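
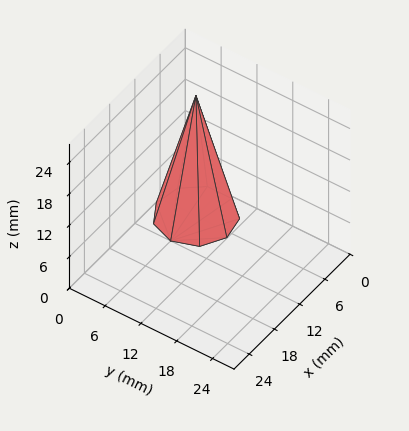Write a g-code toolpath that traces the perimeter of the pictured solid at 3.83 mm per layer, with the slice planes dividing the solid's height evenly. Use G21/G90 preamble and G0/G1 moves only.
Reading the render: the shape is a regular 9-sided pyramid, base circumscribed radius ≈ 6 mm, apex at z ≈ 23 mm (dimensions read to the nearest mm from the axis ticks). For the g-code, the solid's height is divided into equal slices at the stated Δz and each level perimeter traced with G1 moves after a G0 lift.

; perimeter-only toolpath
G21 ; units = mm
G90 ; absolute positioning
G28 ; home
; layer 1
G0 Z3.83
G0 X11.00 Y6.00
G1 X9.83 Y9.22
G1 X6.87 Y10.92
G1 X3.50 Y10.33
G1 X1.30 Y7.71
G1 X1.30 Y4.29
G1 X3.50 Y1.67
G1 X6.87 Y1.08
G1 X9.83 Y2.78
G1 X11.00 Y6.00
; layer 2
G0 Z7.67
G0 X10.00 Y6.00
G1 X9.07 Y8.57
G1 X6.69 Y9.94
G1 X4.00 Y9.47
G1 X2.24 Y7.37
G1 X2.24 Y4.63
G1 X4.00 Y2.53
G1 X6.69 Y2.06
G1 X9.07 Y3.43
G1 X10.00 Y6.00
; layer 3
G0 Z11.50
G0 X9.00 Y6.00
G1 X8.30 Y7.93
G1 X6.52 Y8.96
G1 X4.50 Y8.60
G1 X3.18 Y7.03
G1 X3.18 Y4.97
G1 X4.50 Y3.40
G1 X6.52 Y3.04
G1 X8.30 Y4.07
G1 X9.00 Y6.00
; layer 4
G0 Z15.33
G0 X8.00 Y6.00
G1 X7.53 Y7.29
G1 X6.35 Y7.97
G1 X5.00 Y7.73
G1 X4.12 Y6.68
G1 X4.12 Y5.32
G1 X5.00 Y4.27
G1 X6.35 Y4.03
G1 X7.53 Y4.71
G1 X8.00 Y6.00
; layer 5
G0 Z19.17
G0 X7.00 Y6.00
G1 X6.77 Y6.64
G1 X6.17 Y6.98
G1 X5.50 Y6.87
G1 X5.06 Y6.34
G1 X5.06 Y5.66
G1 X5.50 Y5.13
G1 X6.17 Y5.01
G1 X6.77 Y5.36
G1 X7.00 Y6.00
M2 ; end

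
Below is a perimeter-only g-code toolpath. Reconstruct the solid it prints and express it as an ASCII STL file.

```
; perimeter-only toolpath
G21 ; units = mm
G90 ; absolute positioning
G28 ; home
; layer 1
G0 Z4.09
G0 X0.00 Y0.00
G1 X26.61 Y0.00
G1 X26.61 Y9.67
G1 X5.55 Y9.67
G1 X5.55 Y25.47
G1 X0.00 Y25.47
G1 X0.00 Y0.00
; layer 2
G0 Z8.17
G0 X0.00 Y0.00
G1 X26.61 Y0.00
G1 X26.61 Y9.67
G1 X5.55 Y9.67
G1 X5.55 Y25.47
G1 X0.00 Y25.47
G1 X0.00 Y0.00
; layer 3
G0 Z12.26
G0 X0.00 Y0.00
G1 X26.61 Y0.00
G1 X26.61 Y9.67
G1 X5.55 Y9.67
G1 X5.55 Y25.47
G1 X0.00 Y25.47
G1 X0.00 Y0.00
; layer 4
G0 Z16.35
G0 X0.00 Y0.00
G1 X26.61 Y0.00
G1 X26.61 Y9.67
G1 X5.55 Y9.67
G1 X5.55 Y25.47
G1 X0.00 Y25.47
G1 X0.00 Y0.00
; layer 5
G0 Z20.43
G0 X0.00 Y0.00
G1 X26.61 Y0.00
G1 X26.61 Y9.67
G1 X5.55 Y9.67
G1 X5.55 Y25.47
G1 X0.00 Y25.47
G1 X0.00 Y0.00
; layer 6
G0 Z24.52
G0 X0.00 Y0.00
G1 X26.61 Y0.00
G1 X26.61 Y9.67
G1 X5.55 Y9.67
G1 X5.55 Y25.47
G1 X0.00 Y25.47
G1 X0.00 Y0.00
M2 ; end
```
solid part
  facet normal 0.0000 0.0000 -1.0000
    outer loop
      vertex 26.61 9.67 0.00
      vertex 26.61 0.00 0.00
      vertex 0.00 0.00 0.00
    endloop
  endfacet
  facet normal 0.0000 0.0000 -1.0000
    outer loop
      vertex 5.55 9.67 0.00
      vertex 26.61 9.67 0.00
      vertex 0.00 0.00 0.00
    endloop
  endfacet
  facet normal 0.0000 0.0000 -1.0000
    outer loop
      vertex 5.55 25.47 0.00
      vertex 5.55 9.67 0.00
      vertex 0.00 0.00 0.00
    endloop
  endfacet
  facet normal 0.0000 0.0000 -1.0000
    outer loop
      vertex 0.00 25.47 0.00
      vertex 5.55 25.47 0.00
      vertex 0.00 0.00 0.00
    endloop
  endfacet
  facet normal 0.0000 0.0000 1.0000
    outer loop
      vertex 0.00 0.00 24.52
      vertex 26.61 0.00 24.52
      vertex 26.61 9.67 24.52
    endloop
  endfacet
  facet normal 0.0000 0.0000 1.0000
    outer loop
      vertex 0.00 0.00 24.52
      vertex 26.61 9.67 24.52
      vertex 5.55 9.67 24.52
    endloop
  endfacet
  facet normal 0.0000 0.0000 1.0000
    outer loop
      vertex 0.00 0.00 24.52
      vertex 5.55 9.67 24.52
      vertex 5.55 25.47 24.52
    endloop
  endfacet
  facet normal 0.0000 0.0000 1.0000
    outer loop
      vertex 0.00 0.00 24.52
      vertex 5.55 25.47 24.52
      vertex 0.00 25.47 24.52
    endloop
  endfacet
  facet normal 0.0000 -1.0000 0.0000
    outer loop
      vertex 0.00 0.00 0.00
      vertex 26.61 0.00 0.00
      vertex 26.61 0.00 24.52
    endloop
  endfacet
  facet normal 0.0000 -1.0000 0.0000
    outer loop
      vertex 0.00 0.00 0.00
      vertex 26.61 0.00 24.52
      vertex 0.00 0.00 24.52
    endloop
  endfacet
  facet normal 1.0000 0.0000 0.0000
    outer loop
      vertex 26.61 0.00 0.00
      vertex 26.61 9.67 0.00
      vertex 26.61 9.67 24.52
    endloop
  endfacet
  facet normal 1.0000 0.0000 0.0000
    outer loop
      vertex 26.61 0.00 0.00
      vertex 26.61 9.67 24.52
      vertex 26.61 0.00 24.52
    endloop
  endfacet
  facet normal 0.0000 1.0000 0.0000
    outer loop
      vertex 26.61 9.67 0.00
      vertex 5.55 9.67 0.00
      vertex 5.55 9.67 24.52
    endloop
  endfacet
  facet normal 0.0000 1.0000 0.0000
    outer loop
      vertex 26.61 9.67 0.00
      vertex 5.55 9.67 24.52
      vertex 26.61 9.67 24.52
    endloop
  endfacet
  facet normal 1.0000 0.0000 0.0000
    outer loop
      vertex 5.55 9.67 0.00
      vertex 5.55 25.47 0.00
      vertex 5.55 25.47 24.52
    endloop
  endfacet
  facet normal 1.0000 0.0000 0.0000
    outer loop
      vertex 5.55 9.67 0.00
      vertex 5.55 25.47 24.52
      vertex 5.55 9.67 24.52
    endloop
  endfacet
  facet normal 0.0000 1.0000 0.0000
    outer loop
      vertex 5.55 25.47 0.00
      vertex 0.00 25.47 0.00
      vertex 0.00 25.47 24.52
    endloop
  endfacet
  facet normal 0.0000 1.0000 0.0000
    outer loop
      vertex 5.55 25.47 0.00
      vertex 0.00 25.47 24.52
      vertex 5.55 25.47 24.52
    endloop
  endfacet
  facet normal -1.0000 0.0000 0.0000
    outer loop
      vertex 0.00 25.47 0.00
      vertex 0.00 0.00 0.00
      vertex 0.00 0.00 24.52
    endloop
  endfacet
  facet normal -1.0000 0.0000 0.0000
    outer loop
      vertex 0.00 25.47 0.00
      vertex 0.00 0.00 24.52
      vertex 0.00 25.47 24.52
    endloop
  endfacet
endsolid part

The G0 Z moves step by Δz≈4.09 mm. Every layer's G1 loop is the same polygon, so the solid is a straight extrusion of it from z=0 to z≈24.5. Closing with flat bottom and top caps and triangulating gives 20 facets — an L-shaped prism: outer 26.6 × 25.5 mm, arm thicknesses ≈ 9.67 mm (horizontal) and 5.55 mm (vertical), extruded 24.5 mm in z.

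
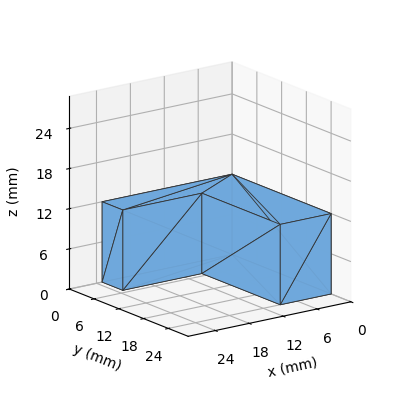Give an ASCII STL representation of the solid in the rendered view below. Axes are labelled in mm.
Reading the render: the shape is an L-shaped prism: outer 23 × 24 mm, arm thicknesses ≈ 5 mm (horizontal) and 9 mm (vertical), extruded 12 mm in z (dimensions read to the nearest mm from the axis ticks). For the STL, each face is triangulated and given an outward normal.

solid part
  facet normal 0.0000 0.0000 -1.0000
    outer loop
      vertex 23.000 5.000 0.000
      vertex 23.000 0.000 0.000
      vertex 0.000 0.000 0.000
    endloop
  endfacet
  facet normal 0.0000 0.0000 -1.0000
    outer loop
      vertex 9.000 5.000 0.000
      vertex 23.000 5.000 0.000
      vertex 0.000 0.000 0.000
    endloop
  endfacet
  facet normal 0.0000 0.0000 -1.0000
    outer loop
      vertex 9.000 24.000 0.000
      vertex 9.000 5.000 0.000
      vertex 0.000 0.000 0.000
    endloop
  endfacet
  facet normal 0.0000 0.0000 -1.0000
    outer loop
      vertex 0.000 24.000 0.000
      vertex 9.000 24.000 0.000
      vertex 0.000 0.000 0.000
    endloop
  endfacet
  facet normal 0.0000 0.0000 1.0000
    outer loop
      vertex 0.000 0.000 12.000
      vertex 23.000 0.000 12.000
      vertex 23.000 5.000 12.000
    endloop
  endfacet
  facet normal 0.0000 0.0000 1.0000
    outer loop
      vertex 0.000 0.000 12.000
      vertex 23.000 5.000 12.000
      vertex 9.000 5.000 12.000
    endloop
  endfacet
  facet normal 0.0000 0.0000 1.0000
    outer loop
      vertex 0.000 0.000 12.000
      vertex 9.000 5.000 12.000
      vertex 9.000 24.000 12.000
    endloop
  endfacet
  facet normal 0.0000 0.0000 1.0000
    outer loop
      vertex 0.000 0.000 12.000
      vertex 9.000 24.000 12.000
      vertex 0.000 24.000 12.000
    endloop
  endfacet
  facet normal 0.0000 -1.0000 0.0000
    outer loop
      vertex 0.000 0.000 0.000
      vertex 23.000 0.000 0.000
      vertex 23.000 0.000 12.000
    endloop
  endfacet
  facet normal 0.0000 -1.0000 0.0000
    outer loop
      vertex 0.000 0.000 0.000
      vertex 23.000 0.000 12.000
      vertex 0.000 0.000 12.000
    endloop
  endfacet
  facet normal 1.0000 0.0000 0.0000
    outer loop
      vertex 23.000 0.000 0.000
      vertex 23.000 5.000 0.000
      vertex 23.000 5.000 12.000
    endloop
  endfacet
  facet normal 1.0000 0.0000 0.0000
    outer loop
      vertex 23.000 0.000 0.000
      vertex 23.000 5.000 12.000
      vertex 23.000 0.000 12.000
    endloop
  endfacet
  facet normal 0.0000 1.0000 0.0000
    outer loop
      vertex 23.000 5.000 0.000
      vertex 9.000 5.000 0.000
      vertex 9.000 5.000 12.000
    endloop
  endfacet
  facet normal 0.0000 1.0000 0.0000
    outer loop
      vertex 23.000 5.000 0.000
      vertex 9.000 5.000 12.000
      vertex 23.000 5.000 12.000
    endloop
  endfacet
  facet normal 1.0000 0.0000 0.0000
    outer loop
      vertex 9.000 5.000 0.000
      vertex 9.000 24.000 0.000
      vertex 9.000 24.000 12.000
    endloop
  endfacet
  facet normal 1.0000 0.0000 0.0000
    outer loop
      vertex 9.000 5.000 0.000
      vertex 9.000 24.000 12.000
      vertex 9.000 5.000 12.000
    endloop
  endfacet
  facet normal 0.0000 1.0000 0.0000
    outer loop
      vertex 9.000 24.000 0.000
      vertex 0.000 24.000 0.000
      vertex 0.000 24.000 12.000
    endloop
  endfacet
  facet normal 0.0000 1.0000 0.0000
    outer loop
      vertex 9.000 24.000 0.000
      vertex 0.000 24.000 12.000
      vertex 9.000 24.000 12.000
    endloop
  endfacet
  facet normal -1.0000 0.0000 0.0000
    outer loop
      vertex 0.000 24.000 0.000
      vertex 0.000 0.000 0.000
      vertex 0.000 0.000 12.000
    endloop
  endfacet
  facet normal -1.0000 0.0000 0.0000
    outer loop
      vertex 0.000 24.000 0.000
      vertex 0.000 0.000 12.000
      vertex 0.000 24.000 12.000
    endloop
  endfacet
endsolid part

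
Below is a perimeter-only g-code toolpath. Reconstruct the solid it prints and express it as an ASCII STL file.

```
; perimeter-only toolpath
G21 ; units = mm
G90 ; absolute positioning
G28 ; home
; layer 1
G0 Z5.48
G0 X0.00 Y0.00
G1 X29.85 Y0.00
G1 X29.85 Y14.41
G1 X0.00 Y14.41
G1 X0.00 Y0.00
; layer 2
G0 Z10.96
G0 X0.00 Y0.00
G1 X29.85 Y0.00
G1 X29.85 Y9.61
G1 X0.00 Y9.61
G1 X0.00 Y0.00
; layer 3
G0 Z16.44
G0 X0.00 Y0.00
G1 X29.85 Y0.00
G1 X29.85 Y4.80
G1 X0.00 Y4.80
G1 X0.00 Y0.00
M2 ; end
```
solid part
  facet normal 0.0000 0.0000 -1.0000
    outer loop
      vertex 29.85 19.22 0.00
      vertex 29.85 0.00 0.00
      vertex 0.00 0.00 0.00
    endloop
  endfacet
  facet normal 0.0000 0.0000 -1.0000
    outer loop
      vertex 0.00 19.22 0.00
      vertex 29.85 19.22 0.00
      vertex 0.00 0.00 0.00
    endloop
  endfacet
  facet normal 0.0000 -1.0000 0.0000
    outer loop
      vertex 0.00 0.00 0.00
      vertex 29.85 0.00 0.00
      vertex 29.85 0.00 21.92
    endloop
  endfacet
  facet normal 0.0000 -1.0000 0.0000
    outer loop
      vertex 0.00 0.00 0.00
      vertex 29.85 0.00 21.92
      vertex 0.00 0.00 21.92
    endloop
  endfacet
  facet normal 0.0000 0.7519 0.6593
    outer loop
      vertex 0.00 0.00 21.92
      vertex 29.85 0.00 21.92
      vertex 29.85 19.22 0.00
    endloop
  endfacet
  facet normal 0.0000 0.7519 0.6593
    outer loop
      vertex 0.00 0.00 21.92
      vertex 29.85 19.22 0.00
      vertex 0.00 19.22 0.00
    endloop
  endfacet
  facet normal -1.0000 0.0000 0.0000
    outer loop
      vertex 0.00 0.00 21.92
      vertex 0.00 19.22 0.00
      vertex 0.00 0.00 0.00
    endloop
  endfacet
  facet normal 1.0000 0.0000 0.0000
    outer loop
      vertex 29.85 0.00 0.00
      vertex 29.85 19.22 0.00
      vertex 29.85 0.00 21.92
    endloop
  endfacet
endsolid part

The G0 Z moves step by Δz≈5.48 mm. The G1 loops shrink linearly with z, so the solid tapers from its base footprint up to z≈21.9. Closing with a flat bottom cap and the tapered top and triangulating gives 8 facets — a wedge (ramp): 29.9 × 19.2 mm base, rising to 21.9 mm along the y=0 edge and sloping linearly to z=0 at y=19.2.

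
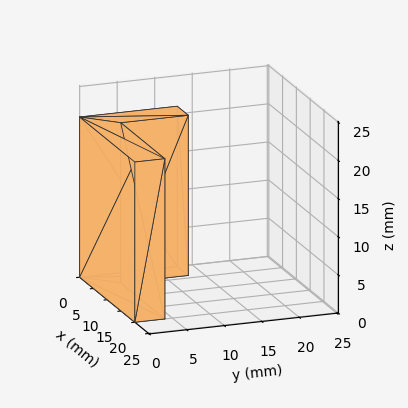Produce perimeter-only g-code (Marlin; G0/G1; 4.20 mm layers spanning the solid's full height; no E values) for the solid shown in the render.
Reading the render: the shape is an L-shaped prism: outer 20 × 13 mm, arm thicknesses ≈ 4 mm (horizontal) and 4 mm (vertical), extruded 21 mm in z (dimensions read to the nearest mm from the axis ticks). For the g-code, the solid's height is divided into equal slices at the stated Δz and each level perimeter traced with G1 moves after a G0 lift.

; perimeter-only toolpath
G21 ; units = mm
G90 ; absolute positioning
G28 ; home
; layer 1
G0 Z4.20
G0 X0.00 Y0.00
G1 X20.00 Y0.00
G1 X20.00 Y4.00
G1 X4.00 Y4.00
G1 X4.00 Y13.00
G1 X0.00 Y13.00
G1 X0.00 Y0.00
; layer 2
G0 Z8.40
G0 X0.00 Y0.00
G1 X20.00 Y0.00
G1 X20.00 Y4.00
G1 X4.00 Y4.00
G1 X4.00 Y13.00
G1 X0.00 Y13.00
G1 X0.00 Y0.00
; layer 3
G0 Z12.60
G0 X0.00 Y0.00
G1 X20.00 Y0.00
G1 X20.00 Y4.00
G1 X4.00 Y4.00
G1 X4.00 Y13.00
G1 X0.00 Y13.00
G1 X0.00 Y0.00
; layer 4
G0 Z16.80
G0 X0.00 Y0.00
G1 X20.00 Y0.00
G1 X20.00 Y4.00
G1 X4.00 Y4.00
G1 X4.00 Y13.00
G1 X0.00 Y13.00
G1 X0.00 Y0.00
; layer 5
G0 Z21.00
G0 X0.00 Y0.00
G1 X20.00 Y0.00
G1 X20.00 Y4.00
G1 X4.00 Y4.00
G1 X4.00 Y13.00
G1 X0.00 Y13.00
G1 X0.00 Y0.00
M2 ; end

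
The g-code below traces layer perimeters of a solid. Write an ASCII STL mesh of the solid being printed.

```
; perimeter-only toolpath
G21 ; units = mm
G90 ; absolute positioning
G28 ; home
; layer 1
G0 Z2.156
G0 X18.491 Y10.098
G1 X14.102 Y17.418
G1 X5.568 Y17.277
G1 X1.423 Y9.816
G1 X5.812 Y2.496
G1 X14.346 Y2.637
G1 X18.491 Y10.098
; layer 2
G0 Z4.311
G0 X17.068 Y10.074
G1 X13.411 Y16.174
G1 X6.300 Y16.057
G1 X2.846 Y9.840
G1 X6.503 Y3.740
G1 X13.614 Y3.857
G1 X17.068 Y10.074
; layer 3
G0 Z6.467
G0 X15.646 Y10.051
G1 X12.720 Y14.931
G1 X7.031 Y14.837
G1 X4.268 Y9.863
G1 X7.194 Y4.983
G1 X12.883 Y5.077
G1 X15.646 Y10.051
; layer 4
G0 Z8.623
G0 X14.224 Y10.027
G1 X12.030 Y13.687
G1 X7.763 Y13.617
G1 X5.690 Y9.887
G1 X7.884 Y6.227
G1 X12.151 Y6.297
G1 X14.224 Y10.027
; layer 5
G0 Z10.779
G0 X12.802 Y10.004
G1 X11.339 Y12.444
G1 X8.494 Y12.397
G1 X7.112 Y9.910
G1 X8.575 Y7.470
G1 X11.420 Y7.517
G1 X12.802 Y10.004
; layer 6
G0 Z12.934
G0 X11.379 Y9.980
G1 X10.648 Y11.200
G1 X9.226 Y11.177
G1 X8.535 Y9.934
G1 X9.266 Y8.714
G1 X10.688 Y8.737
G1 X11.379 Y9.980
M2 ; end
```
solid part
  facet normal 0.0000 0.0000 -1.0000
    outer loop
      vertex 4.837 18.497 0.000
      vertex 14.793 18.661 0.000
      vertex 19.913 10.121 0.000
    endloop
  endfacet
  facet normal 0.0000 0.0000 -1.0000
    outer loop
      vertex 0.001 9.793 0.000
      vertex 4.837 18.497 0.000
      vertex 19.913 10.121 0.000
    endloop
  endfacet
  facet normal 0.0000 0.0000 -1.0000
    outer loop
      vertex 5.121 1.253 0.000
      vertex 0.001 9.793 0.000
      vertex 19.913 10.121 0.000
    endloop
  endfacet
  facet normal 0.0000 0.0000 -1.0000
    outer loop
      vertex 15.077 1.417 0.000
      vertex 5.121 1.253 0.000
      vertex 19.913 10.121 0.000
    endloop
  endfacet
  facet normal 0.7447 0.4464 0.4962
    outer loop
      vertex 19.913 10.121 0.000
      vertex 14.793 18.661 0.000
      vertex 9.957 9.957 15.090
    endloop
  endfacet
  facet normal -0.0143 0.8681 0.4962
    outer loop
      vertex 14.793 18.661 0.000
      vertex 4.837 18.497 0.000
      vertex 9.957 9.957 15.090
    endloop
  endfacet
  facet normal -0.7590 0.4217 0.4962
    outer loop
      vertex 4.837 18.497 0.000
      vertex 0.001 9.793 0.000
      vertex 9.957 9.957 15.090
    endloop
  endfacet
  facet normal -0.7447 -0.4464 0.4962
    outer loop
      vertex 0.001 9.793 0.000
      vertex 5.121 1.253 0.000
      vertex 9.957 9.957 15.090
    endloop
  endfacet
  facet normal 0.0143 -0.8681 0.4962
    outer loop
      vertex 5.121 1.253 0.000
      vertex 15.077 1.417 0.000
      vertex 9.957 9.957 15.090
    endloop
  endfacet
  facet normal 0.7590 -0.4217 0.4962
    outer loop
      vertex 15.077 1.417 0.000
      vertex 19.913 10.121 0.000
      vertex 9.957 9.957 15.090
    endloop
  endfacet
endsolid part

The G0 Z moves step by Δz≈2.156 mm. The G1 loops shrink linearly with z, so the solid tapers from its base footprint up to z≈15.1. Closing with a flat bottom cap and the tapered top and triangulating gives 10 facets — a regular 6-sided pyramid, base circumscribed radius ≈ 9.96 mm, apex at z ≈ 15.1 mm.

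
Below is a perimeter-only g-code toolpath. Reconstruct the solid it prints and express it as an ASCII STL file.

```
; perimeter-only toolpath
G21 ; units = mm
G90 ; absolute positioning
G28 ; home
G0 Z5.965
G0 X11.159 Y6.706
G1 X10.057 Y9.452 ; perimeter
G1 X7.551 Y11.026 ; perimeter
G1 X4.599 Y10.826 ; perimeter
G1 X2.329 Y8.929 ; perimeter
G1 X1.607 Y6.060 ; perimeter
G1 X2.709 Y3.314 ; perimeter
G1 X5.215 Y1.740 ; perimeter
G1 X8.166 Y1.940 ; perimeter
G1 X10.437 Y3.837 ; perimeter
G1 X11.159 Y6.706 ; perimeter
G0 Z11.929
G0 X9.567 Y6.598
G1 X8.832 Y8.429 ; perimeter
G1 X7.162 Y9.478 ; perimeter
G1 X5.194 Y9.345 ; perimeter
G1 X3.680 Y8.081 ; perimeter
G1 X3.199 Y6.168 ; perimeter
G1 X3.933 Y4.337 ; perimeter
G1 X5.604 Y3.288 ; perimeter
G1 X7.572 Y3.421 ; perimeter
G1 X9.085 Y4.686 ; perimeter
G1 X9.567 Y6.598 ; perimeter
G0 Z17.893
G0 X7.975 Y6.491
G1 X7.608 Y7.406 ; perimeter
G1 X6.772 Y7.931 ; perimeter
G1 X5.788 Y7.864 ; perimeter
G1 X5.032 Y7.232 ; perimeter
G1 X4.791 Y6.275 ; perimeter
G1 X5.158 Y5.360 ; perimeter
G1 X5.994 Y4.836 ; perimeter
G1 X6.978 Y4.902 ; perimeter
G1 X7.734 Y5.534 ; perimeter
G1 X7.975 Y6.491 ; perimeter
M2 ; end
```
solid part
  facet normal 0.0000 0.0000 -1.0000
    outer loop
      vertex 7.941 12.573 0.000
      vertex 11.282 10.475 0.000
      vertex 12.751 6.814 0.000
    endloop
  endfacet
  facet normal 0.0000 0.0000 -1.0000
    outer loop
      vertex 4.005 12.307 0.000
      vertex 7.941 12.573 0.000
      vertex 12.751 6.814 0.000
    endloop
  endfacet
  facet normal 0.0000 0.0000 -1.0000
    outer loop
      vertex 0.978 9.778 0.000
      vertex 4.005 12.307 0.000
      vertex 12.751 6.814 0.000
    endloop
  endfacet
  facet normal 0.0000 0.0000 -1.0000
    outer loop
      vertex 0.015 5.952 0.000
      vertex 0.978 9.778 0.000
      vertex 12.751 6.814 0.000
    endloop
  endfacet
  facet normal 0.0000 0.0000 -1.0000
    outer loop
      vertex 1.484 2.291 0.000
      vertex 0.015 5.952 0.000
      vertex 12.751 6.814 0.000
    endloop
  endfacet
  facet normal 0.0000 0.0000 -1.0000
    outer loop
      vertex 4.825 0.193 0.000
      vertex 1.484 2.291 0.000
      vertex 12.751 6.814 0.000
    endloop
  endfacet
  facet normal 0.0000 0.0000 -1.0000
    outer loop
      vertex 8.761 0.459 0.000
      vertex 4.825 0.193 0.000
      vertex 12.751 6.814 0.000
    endloop
  endfacet
  facet normal 0.0000 0.0000 -1.0000
    outer loop
      vertex 11.788 2.988 0.000
      vertex 8.761 0.459 0.000
      vertex 12.751 6.814 0.000
    endloop
  endfacet
  facet normal 0.8994 0.3609 0.2466
    outer loop
      vertex 12.751 6.814 0.000
      vertex 11.282 10.475 0.000
      vertex 6.383 6.383 23.858
    endloop
  endfacet
  facet normal 0.5154 0.8207 0.2466
    outer loop
      vertex 11.282 10.475 0.000
      vertex 7.941 12.573 0.000
      vertex 6.383 6.383 23.858
    endloop
  endfacet
  facet normal -0.0653 0.9669 0.2466
    outer loop
      vertex 7.941 12.573 0.000
      vertex 4.005 12.307 0.000
      vertex 6.383 6.383 23.858
    endloop
  endfacet
  facet normal -0.6214 0.7437 0.2466
    outer loop
      vertex 4.005 12.307 0.000
      vertex 0.978 9.778 0.000
      vertex 6.383 6.383 23.858
    endloop
  endfacet
  facet normal -0.9398 0.2365 0.2466
    outer loop
      vertex 0.978 9.778 0.000
      vertex 0.015 5.952 0.000
      vertex 6.383 6.383 23.858
    endloop
  endfacet
  facet normal -0.8994 -0.3609 0.2466
    outer loop
      vertex 0.015 5.952 0.000
      vertex 1.484 2.291 0.000
      vertex 6.383 6.383 23.858
    endloop
  endfacet
  facet normal -0.5154 -0.8207 0.2466
    outer loop
      vertex 1.484 2.291 0.000
      vertex 4.825 0.193 0.000
      vertex 6.383 6.383 23.858
    endloop
  endfacet
  facet normal 0.0653 -0.9669 0.2466
    outer loop
      vertex 4.825 0.193 0.000
      vertex 8.761 0.459 0.000
      vertex 6.383 6.383 23.858
    endloop
  endfacet
  facet normal 0.6214 -0.7437 0.2466
    outer loop
      vertex 8.761 0.459 0.000
      vertex 11.788 2.988 0.000
      vertex 6.383 6.383 23.858
    endloop
  endfacet
  facet normal 0.9398 -0.2365 0.2466
    outer loop
      vertex 11.788 2.988 0.000
      vertex 12.751 6.814 0.000
      vertex 6.383 6.383 23.858
    endloop
  endfacet
endsolid part

The G0 Z moves step by Δz≈5.965 mm. The G1 loops shrink linearly with z, so the solid tapers from its base footprint up to z≈23.9. Closing with a flat bottom cap and the tapered top and triangulating gives 18 facets — a regular 10-sided pyramid, base circumscribed radius ≈ 6.38 mm, apex at z ≈ 23.9 mm.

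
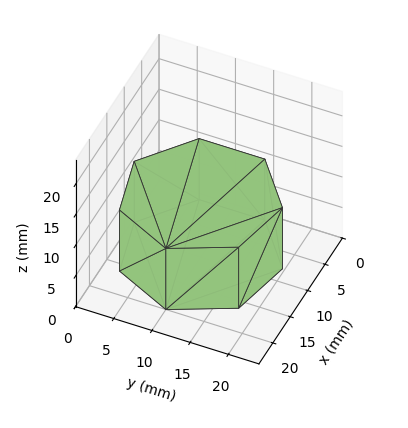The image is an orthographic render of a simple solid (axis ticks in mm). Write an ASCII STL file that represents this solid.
Reading the render: the shape is a regular 7-sided prism (a cylinder approximated with 7 flat sides), circumscribed radius ≈ 10 mm, height ≈ 10 mm (dimensions read to the nearest mm from the axis ticks). For the STL, each face is triangulated and given an outward normal.

solid part
  facet normal 0.0000 0.0000 -1.0000
    outer loop
      vertex 7.8 19.7 0.0
      vertex 16.2 17.8 0.0
      vertex 20.0 10.0 0.0
    endloop
  endfacet
  facet normal 0.0000 0.0000 -1.0000
    outer loop
      vertex 1.0 14.3 0.0
      vertex 7.8 19.7 0.0
      vertex 20.0 10.0 0.0
    endloop
  endfacet
  facet normal 0.0000 0.0000 -1.0000
    outer loop
      vertex 1.0 5.7 0.0
      vertex 1.0 14.3 0.0
      vertex 20.0 10.0 0.0
    endloop
  endfacet
  facet normal 0.0000 0.0000 -1.0000
    outer loop
      vertex 7.8 0.3 0.0
      vertex 1.0 5.7 0.0
      vertex 20.0 10.0 0.0
    endloop
  endfacet
  facet normal 0.0000 0.0000 -1.0000
    outer loop
      vertex 16.2 2.2 0.0
      vertex 7.8 0.3 0.0
      vertex 20.0 10.0 0.0
    endloop
  endfacet
  facet normal 0.0000 0.0000 1.0000
    outer loop
      vertex 20.0 10.0 10.0
      vertex 16.2 17.8 10.0
      vertex 7.8 19.7 10.0
    endloop
  endfacet
  facet normal 0.0000 0.0000 1.0000
    outer loop
      vertex 20.0 10.0 10.0
      vertex 7.8 19.7 10.0
      vertex 1.0 14.3 10.0
    endloop
  endfacet
  facet normal 0.0000 0.0000 1.0000
    outer loop
      vertex 20.0 10.0 10.0
      vertex 1.0 14.3 10.0
      vertex 1.0 5.7 10.0
    endloop
  endfacet
  facet normal 0.0000 0.0000 1.0000
    outer loop
      vertex 20.0 10.0 10.0
      vertex 1.0 5.7 10.0
      vertex 7.8 0.3 10.0
    endloop
  endfacet
  facet normal 0.0000 0.0000 1.0000
    outer loop
      vertex 20.0 10.0 10.0
      vertex 7.8 0.3 10.0
      vertex 16.2 2.2 10.0
    endloop
  endfacet
  facet normal 0.8990 0.4380 0.0000
    outer loop
      vertex 20.0 10.0 0.0
      vertex 16.2 17.8 0.0
      vertex 16.2 17.8 10.0
    endloop
  endfacet
  facet normal 0.8990 0.4380 0.0000
    outer loop
      vertex 20.0 10.0 0.0
      vertex 16.2 17.8 10.0
      vertex 20.0 10.0 10.0
    endloop
  endfacet
  facet normal 0.2206 0.9754 0.0000
    outer loop
      vertex 16.2 17.8 0.0
      vertex 7.8 19.7 0.0
      vertex 7.8 19.7 10.0
    endloop
  endfacet
  facet normal 0.2206 0.9754 0.0000
    outer loop
      vertex 16.2 17.8 0.0
      vertex 7.8 19.7 10.0
      vertex 16.2 17.8 10.0
    endloop
  endfacet
  facet normal -0.6219 0.7831 0.0000
    outer loop
      vertex 7.8 19.7 0.0
      vertex 1.0 14.3 0.0
      vertex 1.0 14.3 10.0
    endloop
  endfacet
  facet normal -0.6219 0.7831 0.0000
    outer loop
      vertex 7.8 19.7 0.0
      vertex 1.0 14.3 10.0
      vertex 7.8 19.7 10.0
    endloop
  endfacet
  facet normal -1.0000 0.0000 0.0000
    outer loop
      vertex 1.0 14.3 0.0
      vertex 1.0 5.7 0.0
      vertex 1.0 5.7 10.0
    endloop
  endfacet
  facet normal -1.0000 0.0000 0.0000
    outer loop
      vertex 1.0 14.3 0.0
      vertex 1.0 5.7 10.0
      vertex 1.0 14.3 10.0
    endloop
  endfacet
  facet normal -0.6219 -0.7831 0.0000
    outer loop
      vertex 1.0 5.7 0.0
      vertex 7.8 0.3 0.0
      vertex 7.8 0.3 10.0
    endloop
  endfacet
  facet normal -0.6219 -0.7831 0.0000
    outer loop
      vertex 1.0 5.7 0.0
      vertex 7.8 0.3 10.0
      vertex 1.0 5.7 10.0
    endloop
  endfacet
  facet normal 0.2206 -0.9754 0.0000
    outer loop
      vertex 7.8 0.3 0.0
      vertex 16.2 2.2 0.0
      vertex 16.2 2.2 10.0
    endloop
  endfacet
  facet normal 0.2206 -0.9754 0.0000
    outer loop
      vertex 7.8 0.3 0.0
      vertex 16.2 2.2 10.0
      vertex 7.8 0.3 10.0
    endloop
  endfacet
  facet normal 0.8990 -0.4380 0.0000
    outer loop
      vertex 16.2 2.2 0.0
      vertex 20.0 10.0 0.0
      vertex 20.0 10.0 10.0
    endloop
  endfacet
  facet normal 0.8990 -0.4380 0.0000
    outer loop
      vertex 16.2 2.2 0.0
      vertex 20.0 10.0 10.0
      vertex 16.2 2.2 10.0
    endloop
  endfacet
endsolid part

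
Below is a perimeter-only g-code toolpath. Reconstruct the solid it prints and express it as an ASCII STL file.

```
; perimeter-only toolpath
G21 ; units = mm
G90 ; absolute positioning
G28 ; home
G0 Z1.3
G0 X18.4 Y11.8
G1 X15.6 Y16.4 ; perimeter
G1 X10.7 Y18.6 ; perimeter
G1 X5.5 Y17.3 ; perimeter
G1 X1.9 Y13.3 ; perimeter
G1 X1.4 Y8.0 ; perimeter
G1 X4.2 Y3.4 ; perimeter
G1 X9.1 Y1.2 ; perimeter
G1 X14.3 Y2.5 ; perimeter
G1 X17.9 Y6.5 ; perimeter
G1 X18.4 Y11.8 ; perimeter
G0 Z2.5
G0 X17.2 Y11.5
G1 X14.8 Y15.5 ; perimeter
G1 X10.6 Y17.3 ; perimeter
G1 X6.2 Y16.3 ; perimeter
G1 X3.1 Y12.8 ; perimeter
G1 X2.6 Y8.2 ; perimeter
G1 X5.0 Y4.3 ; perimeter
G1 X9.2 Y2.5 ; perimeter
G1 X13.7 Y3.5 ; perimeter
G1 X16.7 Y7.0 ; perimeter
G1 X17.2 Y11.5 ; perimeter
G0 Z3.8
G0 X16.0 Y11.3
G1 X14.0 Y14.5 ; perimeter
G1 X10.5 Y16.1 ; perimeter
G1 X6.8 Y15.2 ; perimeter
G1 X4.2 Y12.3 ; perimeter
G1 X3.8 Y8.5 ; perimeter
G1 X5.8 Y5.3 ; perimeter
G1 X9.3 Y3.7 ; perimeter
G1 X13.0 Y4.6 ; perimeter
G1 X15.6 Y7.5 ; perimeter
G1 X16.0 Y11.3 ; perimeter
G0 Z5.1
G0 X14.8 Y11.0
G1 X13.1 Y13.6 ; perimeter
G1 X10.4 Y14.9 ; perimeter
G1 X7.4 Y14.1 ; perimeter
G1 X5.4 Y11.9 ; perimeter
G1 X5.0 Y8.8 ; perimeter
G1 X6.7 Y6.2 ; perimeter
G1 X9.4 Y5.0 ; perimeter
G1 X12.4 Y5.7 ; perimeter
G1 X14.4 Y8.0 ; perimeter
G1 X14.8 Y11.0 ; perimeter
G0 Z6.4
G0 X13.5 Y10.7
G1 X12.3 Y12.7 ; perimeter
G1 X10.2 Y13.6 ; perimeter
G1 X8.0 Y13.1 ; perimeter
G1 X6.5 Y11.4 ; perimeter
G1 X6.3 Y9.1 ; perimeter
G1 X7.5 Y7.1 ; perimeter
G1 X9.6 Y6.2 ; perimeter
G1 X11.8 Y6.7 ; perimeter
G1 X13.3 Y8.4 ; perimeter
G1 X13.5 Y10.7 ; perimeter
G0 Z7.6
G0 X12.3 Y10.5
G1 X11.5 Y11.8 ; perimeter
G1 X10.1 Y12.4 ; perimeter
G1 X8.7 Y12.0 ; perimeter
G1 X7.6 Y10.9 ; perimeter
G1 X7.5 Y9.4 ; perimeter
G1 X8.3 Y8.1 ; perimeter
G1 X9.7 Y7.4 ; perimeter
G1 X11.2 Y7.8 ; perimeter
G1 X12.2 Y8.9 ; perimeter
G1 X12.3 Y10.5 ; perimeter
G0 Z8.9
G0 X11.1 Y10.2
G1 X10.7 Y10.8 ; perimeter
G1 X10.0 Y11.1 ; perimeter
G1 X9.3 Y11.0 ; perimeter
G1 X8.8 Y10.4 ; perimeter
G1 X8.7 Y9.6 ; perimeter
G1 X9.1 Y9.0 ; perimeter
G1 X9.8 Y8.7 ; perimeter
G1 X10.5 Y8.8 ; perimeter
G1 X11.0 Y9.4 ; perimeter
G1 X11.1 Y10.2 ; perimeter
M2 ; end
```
solid part
  facet normal 0.0000 0.0000 -1.0000
    outer loop
      vertex 10.8 19.8 0.0
      vertex 16.4 17.3 0.0
      vertex 19.6 12.1 0.0
    endloop
  endfacet
  facet normal 0.0000 0.0000 -1.0000
    outer loop
      vertex 4.9 18.4 0.0
      vertex 10.8 19.8 0.0
      vertex 19.6 12.1 0.0
    endloop
  endfacet
  facet normal 0.0000 0.0000 -1.0000
    outer loop
      vertex 0.8 13.8 0.0
      vertex 4.9 18.4 0.0
      vertex 19.6 12.1 0.0
    endloop
  endfacet
  facet normal 0.0000 0.0000 -1.0000
    outer loop
      vertex 0.2 7.7 0.0
      vertex 0.8 13.8 0.0
      vertex 19.6 12.1 0.0
    endloop
  endfacet
  facet normal 0.0000 0.0000 -1.0000
    outer loop
      vertex 3.4 2.5 0.0
      vertex 0.2 7.7 0.0
      vertex 19.6 12.1 0.0
    endloop
  endfacet
  facet normal 0.0000 0.0000 -1.0000
    outer loop
      vertex 9.0 0.0 0.0
      vertex 3.4 2.5 0.0
      vertex 19.6 12.1 0.0
    endloop
  endfacet
  facet normal 0.0000 0.0000 -1.0000
    outer loop
      vertex 14.9 1.4 0.0
      vertex 9.0 0.0 0.0
      vertex 19.6 12.1 0.0
    endloop
  endfacet
  facet normal 0.0000 0.0000 -1.0000
    outer loop
      vertex 19.0 6.0 0.0
      vertex 14.9 1.4 0.0
      vertex 19.6 12.1 0.0
    endloop
  endfacet
  facet normal 0.6258 0.3851 0.6782
    outer loop
      vertex 19.6 12.1 0.0
      vertex 16.4 17.3 0.0
      vertex 9.9 9.9 10.2
    endloop
  endfacet
  facet normal 0.2997 0.6713 0.6780
    outer loop
      vertex 16.4 17.3 0.0
      vertex 10.8 19.8 0.0
      vertex 9.9 9.9 10.2
    endloop
  endfacet
  facet normal -0.1696 0.7146 0.6786
    outer loop
      vertex 10.8 19.8 0.0
      vertex 4.9 18.4 0.0
      vertex 9.9 9.9 10.2
    endloop
  endfacet
  facet normal -0.5493 0.4896 0.6772
    outer loop
      vertex 4.9 18.4 0.0
      vertex 0.8 13.8 0.0
      vertex 9.9 9.9 10.2
    endloop
  endfacet
  facet normal -0.7305 0.0718 0.6792
    outer loop
      vertex 0.8 13.8 0.0
      vertex 0.2 7.7 0.0
      vertex 9.9 9.9 10.2
    endloop
  endfacet
  facet normal -0.6258 -0.3851 0.6782
    outer loop
      vertex 0.2 7.7 0.0
      vertex 3.4 2.5 0.0
      vertex 9.9 9.9 10.2
    endloop
  endfacet
  facet normal -0.2997 -0.6713 0.6780
    outer loop
      vertex 3.4 2.5 0.0
      vertex 9.0 0.0 0.0
      vertex 9.9 9.9 10.2
    endloop
  endfacet
  facet normal 0.1696 -0.7146 0.6786
    outer loop
      vertex 9.0 0.0 0.0
      vertex 14.9 1.4 0.0
      vertex 9.9 9.9 10.2
    endloop
  endfacet
  facet normal 0.5493 -0.4896 0.6772
    outer loop
      vertex 14.9 1.4 0.0
      vertex 19.0 6.0 0.0
      vertex 9.9 9.9 10.2
    endloop
  endfacet
  facet normal 0.7305 -0.0718 0.6792
    outer loop
      vertex 19.0 6.0 0.0
      vertex 19.6 12.1 0.0
      vertex 9.9 9.9 10.2
    endloop
  endfacet
endsolid part

The G0 Z moves step by Δz≈1.3 mm. The G1 loops shrink linearly with z, so the solid tapers from its base footprint up to z≈10.2. Closing with a flat bottom cap and the tapered top and triangulating gives 18 facets — a regular 10-sided pyramid, base circumscribed radius ≈ 9.9 mm, apex at z ≈ 10.2 mm.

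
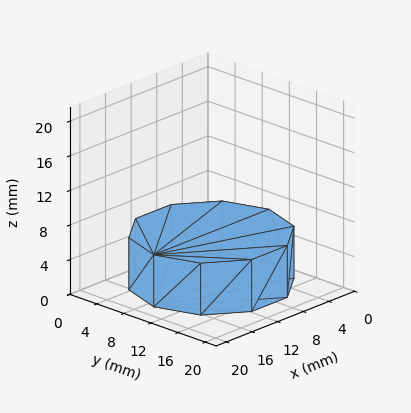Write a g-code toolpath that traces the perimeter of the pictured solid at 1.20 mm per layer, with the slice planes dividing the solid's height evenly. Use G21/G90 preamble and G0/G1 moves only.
Reading the render: the shape is a regular 10-sided prism (a cylinder approximated with 10 flat sides), circumscribed radius ≈ 9 mm, height ≈ 6 mm (dimensions read to the nearest mm from the axis ticks). For the g-code, the solid's height is divided into equal slices at the stated Δz and each level perimeter traced with G1 moves after a G0 lift.

; perimeter-only toolpath
G21 ; units = mm
G90 ; absolute positioning
G28 ; home
; layer 1
G0 Z1.20
G0 X18.00 Y9.00
G1 X16.28 Y14.29
G1 X11.78 Y17.56
G1 X6.22 Y17.56
G1 X1.72 Y14.29
G1 X0.00 Y9.00
G1 X1.72 Y3.71
G1 X6.22 Y0.44
G1 X11.78 Y0.44
G1 X16.28 Y3.71
G1 X18.00 Y9.00
; layer 2
G0 Z2.40
G0 X18.00 Y9.00
G1 X16.28 Y14.29
G1 X11.78 Y17.56
G1 X6.22 Y17.56
G1 X1.72 Y14.29
G1 X0.00 Y9.00
G1 X1.72 Y3.71
G1 X6.22 Y0.44
G1 X11.78 Y0.44
G1 X16.28 Y3.71
G1 X18.00 Y9.00
; layer 3
G0 Z3.60
G0 X18.00 Y9.00
G1 X16.28 Y14.29
G1 X11.78 Y17.56
G1 X6.22 Y17.56
G1 X1.72 Y14.29
G1 X0.00 Y9.00
G1 X1.72 Y3.71
G1 X6.22 Y0.44
G1 X11.78 Y0.44
G1 X16.28 Y3.71
G1 X18.00 Y9.00
; layer 4
G0 Z4.80
G0 X18.00 Y9.00
G1 X16.28 Y14.29
G1 X11.78 Y17.56
G1 X6.22 Y17.56
G1 X1.72 Y14.29
G1 X0.00 Y9.00
G1 X1.72 Y3.71
G1 X6.22 Y0.44
G1 X11.78 Y0.44
G1 X16.28 Y3.71
G1 X18.00 Y9.00
; layer 5
G0 Z6.00
G0 X18.00 Y9.00
G1 X16.28 Y14.29
G1 X11.78 Y17.56
G1 X6.22 Y17.56
G1 X1.72 Y14.29
G1 X0.00 Y9.00
G1 X1.72 Y3.71
G1 X6.22 Y0.44
G1 X11.78 Y0.44
G1 X16.28 Y3.71
G1 X18.00 Y9.00
M2 ; end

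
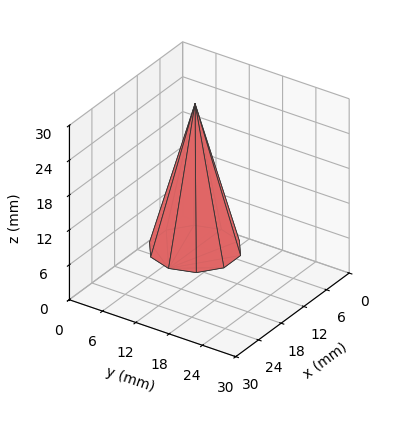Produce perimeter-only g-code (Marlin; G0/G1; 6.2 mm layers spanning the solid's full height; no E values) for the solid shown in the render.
Reading the render: the shape is a regular 10-sided pyramid, base circumscribed radius ≈ 7 mm, apex at z ≈ 25 mm (dimensions read to the nearest mm from the axis ticks). For the g-code, the solid's height is divided into equal slices at the stated Δz and each level perimeter traced with G1 moves after a G0 lift.

; perimeter-only toolpath
G21 ; units = mm
G90 ; absolute positioning
G28 ; home
; layer 1
G0 Z6.2
G0 X12.2 Y7.0
G1 X11.3 Y10.1
G1 X8.6 Y12.0
G1 X5.3 Y12.0
G1 X2.7 Y10.1
G1 X1.8 Y7.0
G1 X2.7 Y3.9
G1 X5.3 Y2.0
G1 X8.6 Y2.0
G1 X11.3 Y3.9
G1 X12.2 Y7.0
; layer 2
G0 Z12.5
G0 X10.5 Y7.0
G1 X9.8 Y9.1
G1 X8.1 Y10.3
G1 X5.9 Y10.3
G1 X4.2 Y9.1
G1 X3.5 Y7.0
G1 X4.2 Y5.0
G1 X5.9 Y3.6
G1 X8.1 Y3.6
G1 X9.8 Y5.0
G1 X10.5 Y7.0
; layer 3
G0 Z18.8
G0 X8.8 Y7.0
G1 X8.4 Y8.0
G1 X7.5 Y8.7
G1 X6.5 Y8.7
G1 X5.6 Y8.0
G1 X5.2 Y7.0
G1 X5.6 Y6.0
G1 X6.5 Y5.3
G1 X7.5 Y5.3
G1 X8.4 Y6.0
G1 X8.8 Y7.0
M2 ; end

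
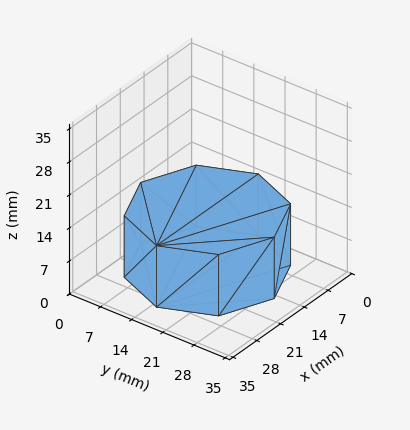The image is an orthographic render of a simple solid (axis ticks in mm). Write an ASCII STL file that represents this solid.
Reading the render: the shape is a regular 8-sided prism (a cylinder approximated with 8 flat sides), circumscribed radius ≈ 15 mm, height ≈ 13 mm (dimensions read to the nearest mm from the axis ticks). For the STL, each face is triangulated and given an outward normal.

solid part
  facet normal 0.0000 0.0000 -1.0000
    outer loop
      vertex 15.000 30.000 0.000
      vertex 25.607 25.607 0.000
      vertex 30.000 15.000 0.000
    endloop
  endfacet
  facet normal 0.0000 0.0000 -1.0000
    outer loop
      vertex 4.393 25.607 0.000
      vertex 15.000 30.000 0.000
      vertex 30.000 15.000 0.000
    endloop
  endfacet
  facet normal 0.0000 0.0000 -1.0000
    outer loop
      vertex 0.000 15.000 0.000
      vertex 4.393 25.607 0.000
      vertex 30.000 15.000 0.000
    endloop
  endfacet
  facet normal 0.0000 0.0000 -1.0000
    outer loop
      vertex 4.393 4.393 0.000
      vertex 0.000 15.000 0.000
      vertex 30.000 15.000 0.000
    endloop
  endfacet
  facet normal 0.0000 0.0000 -1.0000
    outer loop
      vertex 15.000 0.000 0.000
      vertex 4.393 4.393 0.000
      vertex 30.000 15.000 0.000
    endloop
  endfacet
  facet normal 0.0000 0.0000 -1.0000
    outer loop
      vertex 25.607 4.393 0.000
      vertex 15.000 0.000 0.000
      vertex 30.000 15.000 0.000
    endloop
  endfacet
  facet normal 0.0000 0.0000 1.0000
    outer loop
      vertex 30.000 15.000 13.000
      vertex 25.607 25.607 13.000
      vertex 15.000 30.000 13.000
    endloop
  endfacet
  facet normal 0.0000 0.0000 1.0000
    outer loop
      vertex 30.000 15.000 13.000
      vertex 15.000 30.000 13.000
      vertex 4.393 25.607 13.000
    endloop
  endfacet
  facet normal 0.0000 0.0000 1.0000
    outer loop
      vertex 30.000 15.000 13.000
      vertex 4.393 25.607 13.000
      vertex 0.000 15.000 13.000
    endloop
  endfacet
  facet normal 0.0000 0.0000 1.0000
    outer loop
      vertex 30.000 15.000 13.000
      vertex 0.000 15.000 13.000
      vertex 4.393 4.393 13.000
    endloop
  endfacet
  facet normal 0.0000 0.0000 1.0000
    outer loop
      vertex 30.000 15.000 13.000
      vertex 4.393 4.393 13.000
      vertex 15.000 0.000 13.000
    endloop
  endfacet
  facet normal 0.0000 0.0000 1.0000
    outer loop
      vertex 30.000 15.000 13.000
      vertex 15.000 0.000 13.000
      vertex 25.607 4.393 13.000
    endloop
  endfacet
  facet normal 0.9239 0.3826 0.0000
    outer loop
      vertex 30.000 15.000 0.000
      vertex 25.607 25.607 0.000
      vertex 25.607 25.607 13.000
    endloop
  endfacet
  facet normal 0.9239 0.3826 0.0000
    outer loop
      vertex 30.000 15.000 0.000
      vertex 25.607 25.607 13.000
      vertex 30.000 15.000 13.000
    endloop
  endfacet
  facet normal 0.3826 0.9239 0.0000
    outer loop
      vertex 25.607 25.607 0.000
      vertex 15.000 30.000 0.000
      vertex 15.000 30.000 13.000
    endloop
  endfacet
  facet normal 0.3826 0.9239 0.0000
    outer loop
      vertex 25.607 25.607 0.000
      vertex 15.000 30.000 13.000
      vertex 25.607 25.607 13.000
    endloop
  endfacet
  facet normal -0.3826 0.9239 0.0000
    outer loop
      vertex 15.000 30.000 0.000
      vertex 4.393 25.607 0.000
      vertex 4.393 25.607 13.000
    endloop
  endfacet
  facet normal -0.3826 0.9239 0.0000
    outer loop
      vertex 15.000 30.000 0.000
      vertex 4.393 25.607 13.000
      vertex 15.000 30.000 13.000
    endloop
  endfacet
  facet normal -0.9239 0.3826 0.0000
    outer loop
      vertex 4.393 25.607 0.000
      vertex 0.000 15.000 0.000
      vertex 0.000 15.000 13.000
    endloop
  endfacet
  facet normal -0.9239 0.3826 0.0000
    outer loop
      vertex 4.393 25.607 0.000
      vertex 0.000 15.000 13.000
      vertex 4.393 25.607 13.000
    endloop
  endfacet
  facet normal -0.9239 -0.3826 0.0000
    outer loop
      vertex 0.000 15.000 0.000
      vertex 4.393 4.393 0.000
      vertex 4.393 4.393 13.000
    endloop
  endfacet
  facet normal -0.9239 -0.3826 0.0000
    outer loop
      vertex 0.000 15.000 0.000
      vertex 4.393 4.393 13.000
      vertex 0.000 15.000 13.000
    endloop
  endfacet
  facet normal -0.3826 -0.9239 0.0000
    outer loop
      vertex 4.393 4.393 0.000
      vertex 15.000 0.000 0.000
      vertex 15.000 0.000 13.000
    endloop
  endfacet
  facet normal -0.3826 -0.9239 0.0000
    outer loop
      vertex 4.393 4.393 0.000
      vertex 15.000 0.000 13.000
      vertex 4.393 4.393 13.000
    endloop
  endfacet
  facet normal 0.3826 -0.9239 0.0000
    outer loop
      vertex 15.000 0.000 0.000
      vertex 25.607 4.393 0.000
      vertex 25.607 4.393 13.000
    endloop
  endfacet
  facet normal 0.3826 -0.9239 0.0000
    outer loop
      vertex 15.000 0.000 0.000
      vertex 25.607 4.393 13.000
      vertex 15.000 0.000 13.000
    endloop
  endfacet
  facet normal 0.9239 -0.3826 0.0000
    outer loop
      vertex 25.607 4.393 0.000
      vertex 30.000 15.000 0.000
      vertex 30.000 15.000 13.000
    endloop
  endfacet
  facet normal 0.9239 -0.3826 0.0000
    outer loop
      vertex 25.607 4.393 0.000
      vertex 30.000 15.000 13.000
      vertex 25.607 4.393 13.000
    endloop
  endfacet
endsolid part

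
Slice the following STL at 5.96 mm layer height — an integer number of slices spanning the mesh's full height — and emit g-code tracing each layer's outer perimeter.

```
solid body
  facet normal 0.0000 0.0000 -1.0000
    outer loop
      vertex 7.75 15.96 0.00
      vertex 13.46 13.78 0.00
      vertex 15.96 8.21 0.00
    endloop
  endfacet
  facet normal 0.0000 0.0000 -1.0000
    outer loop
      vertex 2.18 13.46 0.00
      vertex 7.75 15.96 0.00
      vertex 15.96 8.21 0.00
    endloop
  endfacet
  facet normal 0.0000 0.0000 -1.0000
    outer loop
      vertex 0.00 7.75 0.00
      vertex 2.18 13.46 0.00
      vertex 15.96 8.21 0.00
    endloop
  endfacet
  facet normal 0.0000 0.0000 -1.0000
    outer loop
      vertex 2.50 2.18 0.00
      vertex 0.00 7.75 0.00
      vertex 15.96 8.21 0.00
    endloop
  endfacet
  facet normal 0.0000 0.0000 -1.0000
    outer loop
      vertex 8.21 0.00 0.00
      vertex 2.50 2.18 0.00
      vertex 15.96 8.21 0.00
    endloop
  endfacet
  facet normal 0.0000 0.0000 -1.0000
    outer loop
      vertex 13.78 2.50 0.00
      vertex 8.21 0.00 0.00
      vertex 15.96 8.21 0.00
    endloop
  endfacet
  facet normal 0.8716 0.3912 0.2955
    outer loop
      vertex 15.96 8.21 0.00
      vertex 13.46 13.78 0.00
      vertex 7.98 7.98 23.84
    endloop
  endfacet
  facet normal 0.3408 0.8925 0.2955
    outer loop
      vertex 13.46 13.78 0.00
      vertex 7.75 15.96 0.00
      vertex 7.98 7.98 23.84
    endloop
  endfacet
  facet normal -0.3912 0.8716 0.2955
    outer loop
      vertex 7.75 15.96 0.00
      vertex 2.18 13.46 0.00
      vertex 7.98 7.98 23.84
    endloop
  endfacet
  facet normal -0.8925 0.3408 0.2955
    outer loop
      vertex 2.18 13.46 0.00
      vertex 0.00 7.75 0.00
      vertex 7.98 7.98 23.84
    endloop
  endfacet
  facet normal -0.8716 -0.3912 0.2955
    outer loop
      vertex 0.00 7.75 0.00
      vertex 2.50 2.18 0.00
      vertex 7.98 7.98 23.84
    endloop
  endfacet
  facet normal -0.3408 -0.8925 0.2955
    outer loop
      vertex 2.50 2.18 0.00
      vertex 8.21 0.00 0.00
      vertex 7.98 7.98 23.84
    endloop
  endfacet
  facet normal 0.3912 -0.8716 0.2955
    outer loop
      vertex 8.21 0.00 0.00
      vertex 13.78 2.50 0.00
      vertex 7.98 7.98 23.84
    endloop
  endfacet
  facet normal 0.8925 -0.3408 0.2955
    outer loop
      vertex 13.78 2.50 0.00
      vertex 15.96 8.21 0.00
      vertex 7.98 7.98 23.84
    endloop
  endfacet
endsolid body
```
; perimeter-only toolpath
G21 ; units = mm
G90 ; absolute positioning
G28 ; home
; layer 1
G0 Z5.96
G0 X13.96 Y8.15
G1 X12.09 Y12.33
G1 X7.81 Y13.96
G1 X3.63 Y12.09
G1 X2.00 Y7.81
G1 X3.87 Y3.63
G1 X8.15 Y2.00
G1 X12.33 Y3.87
G1 X13.96 Y8.15
; layer 2
G0 Z11.92
G0 X11.97 Y8.10
G1 X10.72 Y10.88
G1 X7.87 Y11.97
G1 X5.08 Y10.72
G1 X3.99 Y7.87
G1 X5.24 Y5.08
G1 X8.10 Y3.99
G1 X10.88 Y5.24
G1 X11.97 Y8.10
; layer 3
G0 Z17.88
G0 X9.98 Y8.04
G1 X9.35 Y9.43
G1 X7.92 Y9.98
G1 X6.53 Y9.35
G1 X5.99 Y7.92
G1 X6.61 Y6.53
G1 X8.04 Y5.99
G1 X9.43 Y6.61
G1 X9.98 Y8.04
M2 ; end

The solid is a regular 8-sided pyramid, base circumscribed radius ≈ 7.98 mm, apex at z ≈ 23.8 mm. Slicing at Δz = 5.96 mm — 4 equal slices spanning the solid's height, so layer i sits at z = i·h/4 — gives 3 non-empty perimeters. Each is a 8-segment closed polygon; G0 lifts to the layer z and rapids to the start vertex, then G1 traces the edges. The cross-section shrinks linearly with z (the slice at the apex is degenerate and omitted).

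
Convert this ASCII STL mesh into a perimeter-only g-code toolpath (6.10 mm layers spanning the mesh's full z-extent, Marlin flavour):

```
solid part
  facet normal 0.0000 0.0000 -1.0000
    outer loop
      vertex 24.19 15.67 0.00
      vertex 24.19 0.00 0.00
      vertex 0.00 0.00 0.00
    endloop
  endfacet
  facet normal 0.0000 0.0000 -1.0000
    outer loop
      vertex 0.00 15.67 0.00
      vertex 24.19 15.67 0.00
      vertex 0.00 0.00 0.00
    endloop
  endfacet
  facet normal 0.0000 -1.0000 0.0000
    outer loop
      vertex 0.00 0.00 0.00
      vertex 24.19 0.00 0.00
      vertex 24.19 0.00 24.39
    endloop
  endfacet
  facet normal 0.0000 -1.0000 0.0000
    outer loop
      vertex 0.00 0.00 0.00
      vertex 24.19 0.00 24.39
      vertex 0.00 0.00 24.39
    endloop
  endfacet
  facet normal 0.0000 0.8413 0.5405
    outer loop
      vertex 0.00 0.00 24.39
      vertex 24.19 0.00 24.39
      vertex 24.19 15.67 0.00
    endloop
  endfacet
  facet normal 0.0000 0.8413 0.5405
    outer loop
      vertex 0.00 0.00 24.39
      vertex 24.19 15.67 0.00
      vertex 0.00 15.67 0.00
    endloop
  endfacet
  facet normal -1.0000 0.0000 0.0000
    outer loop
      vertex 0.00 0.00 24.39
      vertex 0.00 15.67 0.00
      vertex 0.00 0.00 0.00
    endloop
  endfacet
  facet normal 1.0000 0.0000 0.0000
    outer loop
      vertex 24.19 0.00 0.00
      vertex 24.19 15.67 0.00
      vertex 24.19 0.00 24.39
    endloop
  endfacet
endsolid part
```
; perimeter-only toolpath
G21 ; units = mm
G90 ; absolute positioning
G28 ; home
; layer 1
G0 Z6.10
G0 X0.00 Y0.00
G1 X24.19 Y0.00
G1 X24.19 Y11.75
G1 X0.00 Y11.75
G1 X0.00 Y0.00
; layer 2
G0 Z12.20
G0 X0.00 Y0.00
G1 X24.19 Y0.00
G1 X24.19 Y7.83
G1 X0.00 Y7.83
G1 X0.00 Y0.00
; layer 3
G0 Z18.29
G0 X0.00 Y0.00
G1 X24.19 Y0.00
G1 X24.19 Y3.92
G1 X0.00 Y3.92
G1 X0.00 Y0.00
M2 ; end

The solid is a wedge (ramp): 24.2 × 15.7 mm base, rising to 24.4 mm along the y=0 edge and sloping linearly to z=0 at y=15.7. Slicing at Δz = 6.10 mm — 4 equal slices spanning the solid's height, so layer i sits at z = i·h/4 — gives 3 non-empty perimeters. Each is a 4-segment closed polygon; G0 lifts to the layer z and rapids to the start vertex, then G1 traces the edges. The cross-section shrinks linearly with z (the slice at the apex is degenerate and omitted).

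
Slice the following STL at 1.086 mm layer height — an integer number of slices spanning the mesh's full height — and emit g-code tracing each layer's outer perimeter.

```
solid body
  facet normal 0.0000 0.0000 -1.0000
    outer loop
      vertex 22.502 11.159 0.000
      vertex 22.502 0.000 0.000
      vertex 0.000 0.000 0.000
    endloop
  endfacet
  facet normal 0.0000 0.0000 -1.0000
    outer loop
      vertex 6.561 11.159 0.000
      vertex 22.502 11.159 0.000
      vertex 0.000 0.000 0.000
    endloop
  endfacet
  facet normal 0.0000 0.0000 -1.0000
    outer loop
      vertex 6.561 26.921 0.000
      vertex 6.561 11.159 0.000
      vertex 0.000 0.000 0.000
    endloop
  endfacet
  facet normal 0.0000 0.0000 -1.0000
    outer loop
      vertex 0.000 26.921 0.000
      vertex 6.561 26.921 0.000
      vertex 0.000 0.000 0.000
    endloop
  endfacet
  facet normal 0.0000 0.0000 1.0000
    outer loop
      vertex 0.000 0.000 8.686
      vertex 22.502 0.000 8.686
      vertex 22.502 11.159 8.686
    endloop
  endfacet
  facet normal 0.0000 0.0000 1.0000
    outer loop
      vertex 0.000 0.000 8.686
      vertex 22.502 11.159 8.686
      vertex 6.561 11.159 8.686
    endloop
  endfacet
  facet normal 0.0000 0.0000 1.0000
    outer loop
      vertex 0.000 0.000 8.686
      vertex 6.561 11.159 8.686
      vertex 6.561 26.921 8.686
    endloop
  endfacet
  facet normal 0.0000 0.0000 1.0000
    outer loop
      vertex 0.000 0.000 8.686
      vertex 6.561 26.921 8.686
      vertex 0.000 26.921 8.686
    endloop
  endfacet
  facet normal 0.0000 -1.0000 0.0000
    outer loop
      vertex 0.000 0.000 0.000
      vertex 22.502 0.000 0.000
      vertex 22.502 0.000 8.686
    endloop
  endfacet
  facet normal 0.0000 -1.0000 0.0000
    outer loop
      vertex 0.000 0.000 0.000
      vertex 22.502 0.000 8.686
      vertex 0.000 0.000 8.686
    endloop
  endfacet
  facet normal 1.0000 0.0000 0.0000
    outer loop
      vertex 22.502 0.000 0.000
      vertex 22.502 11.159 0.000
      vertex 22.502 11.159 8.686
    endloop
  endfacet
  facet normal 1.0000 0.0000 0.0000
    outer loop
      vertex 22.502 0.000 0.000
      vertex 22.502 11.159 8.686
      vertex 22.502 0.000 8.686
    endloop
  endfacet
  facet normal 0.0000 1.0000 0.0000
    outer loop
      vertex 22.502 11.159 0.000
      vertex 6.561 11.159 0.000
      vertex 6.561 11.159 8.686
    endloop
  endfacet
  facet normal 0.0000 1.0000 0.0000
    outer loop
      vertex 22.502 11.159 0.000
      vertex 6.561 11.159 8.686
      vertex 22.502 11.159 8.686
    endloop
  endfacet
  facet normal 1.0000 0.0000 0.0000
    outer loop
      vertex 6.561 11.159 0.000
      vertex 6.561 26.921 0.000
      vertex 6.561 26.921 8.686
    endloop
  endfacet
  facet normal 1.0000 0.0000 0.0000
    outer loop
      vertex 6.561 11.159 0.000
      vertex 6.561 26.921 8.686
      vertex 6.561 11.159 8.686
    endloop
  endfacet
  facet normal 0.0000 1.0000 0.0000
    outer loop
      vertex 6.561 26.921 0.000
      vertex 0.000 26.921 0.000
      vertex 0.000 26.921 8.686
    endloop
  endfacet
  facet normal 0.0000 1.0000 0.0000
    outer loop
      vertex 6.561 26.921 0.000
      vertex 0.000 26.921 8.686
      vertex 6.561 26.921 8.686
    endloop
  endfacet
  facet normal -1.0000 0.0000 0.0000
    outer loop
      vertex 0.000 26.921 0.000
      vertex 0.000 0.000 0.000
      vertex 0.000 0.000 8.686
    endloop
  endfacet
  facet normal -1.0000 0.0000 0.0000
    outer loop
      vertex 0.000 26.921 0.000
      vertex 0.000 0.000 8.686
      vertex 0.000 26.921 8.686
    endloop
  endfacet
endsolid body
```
; perimeter-only toolpath
G21 ; units = mm
G90 ; absolute positioning
G28 ; home
; layer 1
G0 Z1.086
G0 X0.000 Y0.000
G1 X22.502 Y0.000
G1 X22.502 Y11.159
G1 X6.561 Y11.159
G1 X6.561 Y26.921
G1 X0.000 Y26.921
G1 X0.000 Y0.000
; layer 2
G0 Z2.171
G0 X0.000 Y0.000
G1 X22.502 Y0.000
G1 X22.502 Y11.159
G1 X6.561 Y11.159
G1 X6.561 Y26.921
G1 X0.000 Y26.921
G1 X0.000 Y0.000
; layer 3
G0 Z3.257
G0 X0.000 Y0.000
G1 X22.502 Y0.000
G1 X22.502 Y11.159
G1 X6.561 Y11.159
G1 X6.561 Y26.921
G1 X0.000 Y26.921
G1 X0.000 Y0.000
; layer 4
G0 Z4.343
G0 X0.000 Y0.000
G1 X22.502 Y0.000
G1 X22.502 Y11.159
G1 X6.561 Y11.159
G1 X6.561 Y26.921
G1 X0.000 Y26.921
G1 X0.000 Y0.000
; layer 5
G0 Z5.429
G0 X0.000 Y0.000
G1 X22.502 Y0.000
G1 X22.502 Y11.159
G1 X6.561 Y11.159
G1 X6.561 Y26.921
G1 X0.000 Y26.921
G1 X0.000 Y0.000
; layer 6
G0 Z6.514
G0 X0.000 Y0.000
G1 X22.502 Y0.000
G1 X22.502 Y11.159
G1 X6.561 Y11.159
G1 X6.561 Y26.921
G1 X0.000 Y26.921
G1 X0.000 Y0.000
; layer 7
G0 Z7.600
G0 X0.000 Y0.000
G1 X22.502 Y0.000
G1 X22.502 Y11.159
G1 X6.561 Y11.159
G1 X6.561 Y26.921
G1 X0.000 Y26.921
G1 X0.000 Y0.000
; layer 8
G0 Z8.686
G0 X0.000 Y0.000
G1 X22.502 Y0.000
G1 X22.502 Y11.159
G1 X6.561 Y11.159
G1 X6.561 Y26.921
G1 X0.000 Y26.921
G1 X0.000 Y0.000
M2 ; end

The solid is an L-shaped prism: outer 22.5 × 26.9 mm, arm thicknesses ≈ 11.2 mm (horizontal) and 6.56 mm (vertical), extruded 8.69 mm in z. Slicing at Δz = 1.086 mm — 8 equal slices spanning the solid's height, so layer i sits at z = i·h/8 — gives 8 non-empty perimeters. Each is a 6-segment closed polygon; G0 lifts to the layer z and rapids to the start vertex, then G1 traces the edges.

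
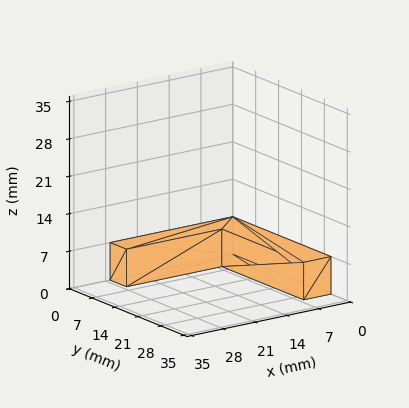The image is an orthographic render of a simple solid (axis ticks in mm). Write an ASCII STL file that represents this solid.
Reading the render: the shape is an L-shaped prism: outer 27 × 30 mm, arm thicknesses ≈ 5 mm (horizontal) and 6 mm (vertical), extruded 7 mm in z (dimensions read to the nearest mm from the axis ticks). For the STL, each face is triangulated and given an outward normal.

solid part
  facet normal 0.0000 0.0000 -1.0000
    outer loop
      vertex 27.000 5.000 0.000
      vertex 27.000 0.000 0.000
      vertex 0.000 0.000 0.000
    endloop
  endfacet
  facet normal 0.0000 0.0000 -1.0000
    outer loop
      vertex 6.000 5.000 0.000
      vertex 27.000 5.000 0.000
      vertex 0.000 0.000 0.000
    endloop
  endfacet
  facet normal 0.0000 0.0000 -1.0000
    outer loop
      vertex 6.000 30.000 0.000
      vertex 6.000 5.000 0.000
      vertex 0.000 0.000 0.000
    endloop
  endfacet
  facet normal 0.0000 0.0000 -1.0000
    outer loop
      vertex 0.000 30.000 0.000
      vertex 6.000 30.000 0.000
      vertex 0.000 0.000 0.000
    endloop
  endfacet
  facet normal 0.0000 0.0000 1.0000
    outer loop
      vertex 0.000 0.000 7.000
      vertex 27.000 0.000 7.000
      vertex 27.000 5.000 7.000
    endloop
  endfacet
  facet normal 0.0000 0.0000 1.0000
    outer loop
      vertex 0.000 0.000 7.000
      vertex 27.000 5.000 7.000
      vertex 6.000 5.000 7.000
    endloop
  endfacet
  facet normal 0.0000 0.0000 1.0000
    outer loop
      vertex 0.000 0.000 7.000
      vertex 6.000 5.000 7.000
      vertex 6.000 30.000 7.000
    endloop
  endfacet
  facet normal 0.0000 0.0000 1.0000
    outer loop
      vertex 0.000 0.000 7.000
      vertex 6.000 30.000 7.000
      vertex 0.000 30.000 7.000
    endloop
  endfacet
  facet normal 0.0000 -1.0000 0.0000
    outer loop
      vertex 0.000 0.000 0.000
      vertex 27.000 0.000 0.000
      vertex 27.000 0.000 7.000
    endloop
  endfacet
  facet normal 0.0000 -1.0000 0.0000
    outer loop
      vertex 0.000 0.000 0.000
      vertex 27.000 0.000 7.000
      vertex 0.000 0.000 7.000
    endloop
  endfacet
  facet normal 1.0000 0.0000 0.0000
    outer loop
      vertex 27.000 0.000 0.000
      vertex 27.000 5.000 0.000
      vertex 27.000 5.000 7.000
    endloop
  endfacet
  facet normal 1.0000 0.0000 0.0000
    outer loop
      vertex 27.000 0.000 0.000
      vertex 27.000 5.000 7.000
      vertex 27.000 0.000 7.000
    endloop
  endfacet
  facet normal 0.0000 1.0000 0.0000
    outer loop
      vertex 27.000 5.000 0.000
      vertex 6.000 5.000 0.000
      vertex 6.000 5.000 7.000
    endloop
  endfacet
  facet normal 0.0000 1.0000 0.0000
    outer loop
      vertex 27.000 5.000 0.000
      vertex 6.000 5.000 7.000
      vertex 27.000 5.000 7.000
    endloop
  endfacet
  facet normal 1.0000 0.0000 0.0000
    outer loop
      vertex 6.000 5.000 0.000
      vertex 6.000 30.000 0.000
      vertex 6.000 30.000 7.000
    endloop
  endfacet
  facet normal 1.0000 0.0000 0.0000
    outer loop
      vertex 6.000 5.000 0.000
      vertex 6.000 30.000 7.000
      vertex 6.000 5.000 7.000
    endloop
  endfacet
  facet normal 0.0000 1.0000 0.0000
    outer loop
      vertex 6.000 30.000 0.000
      vertex 0.000 30.000 0.000
      vertex 0.000 30.000 7.000
    endloop
  endfacet
  facet normal 0.0000 1.0000 0.0000
    outer loop
      vertex 6.000 30.000 0.000
      vertex 0.000 30.000 7.000
      vertex 6.000 30.000 7.000
    endloop
  endfacet
  facet normal -1.0000 0.0000 0.0000
    outer loop
      vertex 0.000 30.000 0.000
      vertex 0.000 0.000 0.000
      vertex 0.000 0.000 7.000
    endloop
  endfacet
  facet normal -1.0000 0.0000 0.0000
    outer loop
      vertex 0.000 30.000 0.000
      vertex 0.000 0.000 7.000
      vertex 0.000 30.000 7.000
    endloop
  endfacet
endsolid part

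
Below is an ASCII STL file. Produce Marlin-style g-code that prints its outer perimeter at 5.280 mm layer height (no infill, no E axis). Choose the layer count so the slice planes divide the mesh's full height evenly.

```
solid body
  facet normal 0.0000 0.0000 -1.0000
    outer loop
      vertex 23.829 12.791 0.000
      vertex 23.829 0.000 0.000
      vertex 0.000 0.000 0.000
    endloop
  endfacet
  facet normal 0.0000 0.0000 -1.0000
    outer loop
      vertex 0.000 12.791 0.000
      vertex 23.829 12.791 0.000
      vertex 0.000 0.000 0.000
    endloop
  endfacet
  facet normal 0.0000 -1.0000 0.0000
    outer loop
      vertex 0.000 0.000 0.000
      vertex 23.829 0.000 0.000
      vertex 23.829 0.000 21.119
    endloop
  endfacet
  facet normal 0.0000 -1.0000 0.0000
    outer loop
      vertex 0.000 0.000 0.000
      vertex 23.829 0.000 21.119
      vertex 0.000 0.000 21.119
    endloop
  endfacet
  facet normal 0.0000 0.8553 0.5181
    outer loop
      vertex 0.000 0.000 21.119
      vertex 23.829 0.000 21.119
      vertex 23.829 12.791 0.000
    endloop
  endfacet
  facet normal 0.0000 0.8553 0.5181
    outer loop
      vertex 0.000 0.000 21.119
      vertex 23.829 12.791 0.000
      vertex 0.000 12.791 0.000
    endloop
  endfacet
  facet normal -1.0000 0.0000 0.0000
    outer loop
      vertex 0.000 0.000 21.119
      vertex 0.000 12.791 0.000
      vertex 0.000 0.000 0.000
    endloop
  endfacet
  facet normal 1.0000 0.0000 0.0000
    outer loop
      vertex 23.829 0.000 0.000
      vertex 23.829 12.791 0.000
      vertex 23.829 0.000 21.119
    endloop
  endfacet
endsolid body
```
; perimeter-only toolpath
G21 ; units = mm
G90 ; absolute positioning
G28 ; home
; layer 1
G0 Z5.280
G0 X0.000 Y0.000
G1 X23.829 Y0.000
G1 X23.829 Y9.593
G1 X0.000 Y9.593
G1 X0.000 Y0.000
; layer 2
G0 Z10.559
G0 X0.000 Y0.000
G1 X23.829 Y0.000
G1 X23.829 Y6.396
G1 X0.000 Y6.396
G1 X0.000 Y0.000
; layer 3
G0 Z15.839
G0 X0.000 Y0.000
G1 X23.829 Y0.000
G1 X23.829 Y3.198
G1 X0.000 Y3.198
G1 X0.000 Y0.000
M2 ; end

The solid is a wedge (ramp): 23.8 × 12.8 mm base, rising to 21.1 mm along the y=0 edge and sloping linearly to z=0 at y=12.8. Slicing at Δz = 5.280 mm — 4 equal slices spanning the solid's height, so layer i sits at z = i·h/4 — gives 3 non-empty perimeters. Each is a 4-segment closed polygon; G0 lifts to the layer z and rapids to the start vertex, then G1 traces the edges. The cross-section shrinks linearly with z (the slice at the apex is degenerate and omitted).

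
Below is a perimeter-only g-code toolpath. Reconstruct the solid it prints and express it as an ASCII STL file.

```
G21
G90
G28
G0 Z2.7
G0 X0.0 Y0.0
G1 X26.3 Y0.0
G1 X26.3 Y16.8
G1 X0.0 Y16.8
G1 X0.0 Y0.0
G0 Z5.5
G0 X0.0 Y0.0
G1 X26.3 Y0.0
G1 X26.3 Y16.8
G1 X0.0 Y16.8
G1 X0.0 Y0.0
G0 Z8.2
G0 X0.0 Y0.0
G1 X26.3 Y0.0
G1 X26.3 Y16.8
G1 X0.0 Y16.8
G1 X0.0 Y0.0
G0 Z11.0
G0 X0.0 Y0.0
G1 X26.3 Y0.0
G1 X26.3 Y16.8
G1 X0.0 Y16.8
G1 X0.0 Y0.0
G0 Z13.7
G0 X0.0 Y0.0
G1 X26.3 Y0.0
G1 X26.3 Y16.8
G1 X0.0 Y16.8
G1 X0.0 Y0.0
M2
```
solid part
  facet normal 0.0000 0.0000 -1.0000
    outer loop
      vertex 26.3 16.8 0.0
      vertex 26.3 0.0 0.0
      vertex 0.0 0.0 0.0
    endloop
  endfacet
  facet normal 0.0000 0.0000 -1.0000
    outer loop
      vertex 0.0 16.8 0.0
      vertex 26.3 16.8 0.0
      vertex 0.0 0.0 0.0
    endloop
  endfacet
  facet normal 0.0000 0.0000 1.0000
    outer loop
      vertex 0.0 0.0 13.7
      vertex 26.3 0.0 13.7
      vertex 26.3 16.8 13.7
    endloop
  endfacet
  facet normal 0.0000 0.0000 1.0000
    outer loop
      vertex 0.0 0.0 13.7
      vertex 26.3 16.8 13.7
      vertex 0.0 16.8 13.7
    endloop
  endfacet
  facet normal 0.0000 -1.0000 0.0000
    outer loop
      vertex 0.0 0.0 0.0
      vertex 26.3 0.0 0.0
      vertex 26.3 0.0 13.7
    endloop
  endfacet
  facet normal 0.0000 -1.0000 0.0000
    outer loop
      vertex 0.0 0.0 0.0
      vertex 26.3 0.0 13.7
      vertex 0.0 0.0 13.7
    endloop
  endfacet
  facet normal 0.0000 1.0000 0.0000
    outer loop
      vertex 26.3 16.8 13.7
      vertex 26.3 16.8 0.0
      vertex 0.0 16.8 0.0
    endloop
  endfacet
  facet normal 0.0000 1.0000 0.0000
    outer loop
      vertex 0.0 16.8 13.7
      vertex 26.3 16.8 13.7
      vertex 0.0 16.8 0.0
    endloop
  endfacet
  facet normal -1.0000 0.0000 0.0000
    outer loop
      vertex 0.0 16.8 13.7
      vertex 0.0 16.8 0.0
      vertex 0.0 0.0 0.0
    endloop
  endfacet
  facet normal -1.0000 0.0000 0.0000
    outer loop
      vertex 0.0 0.0 13.7
      vertex 0.0 16.8 13.7
      vertex 0.0 0.0 0.0
    endloop
  endfacet
  facet normal 1.0000 0.0000 0.0000
    outer loop
      vertex 26.3 0.0 0.0
      vertex 26.3 16.8 0.0
      vertex 26.3 16.8 13.7
    endloop
  endfacet
  facet normal 1.0000 0.0000 0.0000
    outer loop
      vertex 26.3 0.0 0.0
      vertex 26.3 16.8 13.7
      vertex 26.3 0.0 13.7
    endloop
  endfacet
endsolid part

The G0 Z moves step by Δz≈2.7 mm. Every layer's G1 loop is the same polygon, so the solid is a straight extrusion of it from z=0 to z≈13.7. Closing with flat bottom and top caps and triangulating gives 12 facets — a rectangular box, roughly 26.3 × 16.8 mm footprint and 13.7 mm tall.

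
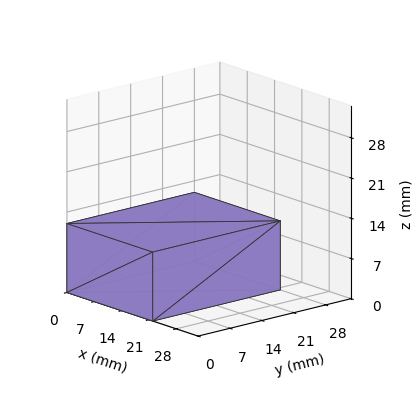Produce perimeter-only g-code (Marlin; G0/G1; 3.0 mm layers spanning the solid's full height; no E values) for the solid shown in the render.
Reading the render: the shape is a rectangular box, roughly 22 × 28 mm footprint and 12 mm tall (dimensions read to the nearest mm from the axis ticks). For the g-code, the solid's height is divided into equal slices at the stated Δz and each level perimeter traced with G1 moves after a G0 lift.

; perimeter-only toolpath
G21 ; units = mm
G90 ; absolute positioning
G28 ; home
; layer 1
G0 Z3.0
G0 X0.0 Y0.0
G1 X22.0 Y0.0
G1 X22.0 Y28.0
G1 X0.0 Y28.0
G1 X0.0 Y0.0
; layer 2
G0 Z6.0
G0 X0.0 Y0.0
G1 X22.0 Y0.0
G1 X22.0 Y28.0
G1 X0.0 Y28.0
G1 X0.0 Y0.0
; layer 3
G0 Z9.0
G0 X0.0 Y0.0
G1 X22.0 Y0.0
G1 X22.0 Y28.0
G1 X0.0 Y28.0
G1 X0.0 Y0.0
; layer 4
G0 Z12.0
G0 X0.0 Y0.0
G1 X22.0 Y0.0
G1 X22.0 Y28.0
G1 X0.0 Y28.0
G1 X0.0 Y0.0
M2 ; end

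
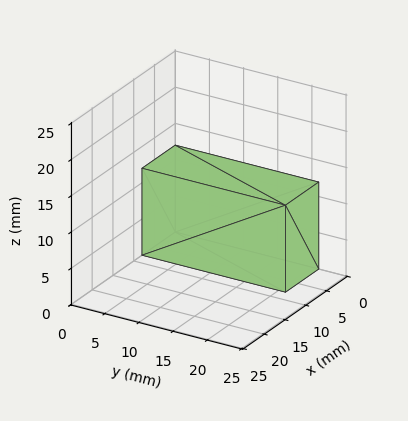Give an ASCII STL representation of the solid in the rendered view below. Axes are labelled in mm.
Reading the render: the shape is a rectangular box, roughly 8 × 21 mm footprint and 12 mm tall (dimensions read to the nearest mm from the axis ticks). For the STL, each face is triangulated and given an outward normal.

solid part
  facet normal 0.0000 0.0000 -1.0000
    outer loop
      vertex 8.000 21.000 0.000
      vertex 8.000 0.000 0.000
      vertex 0.000 0.000 0.000
    endloop
  endfacet
  facet normal 0.0000 0.0000 -1.0000
    outer loop
      vertex 0.000 21.000 0.000
      vertex 8.000 21.000 0.000
      vertex 0.000 0.000 0.000
    endloop
  endfacet
  facet normal 0.0000 0.0000 1.0000
    outer loop
      vertex 0.000 0.000 12.000
      vertex 8.000 0.000 12.000
      vertex 8.000 21.000 12.000
    endloop
  endfacet
  facet normal 0.0000 0.0000 1.0000
    outer loop
      vertex 0.000 0.000 12.000
      vertex 8.000 21.000 12.000
      vertex 0.000 21.000 12.000
    endloop
  endfacet
  facet normal 0.0000 -1.0000 0.0000
    outer loop
      vertex 0.000 0.000 0.000
      vertex 8.000 0.000 0.000
      vertex 8.000 0.000 12.000
    endloop
  endfacet
  facet normal 0.0000 -1.0000 0.0000
    outer loop
      vertex 0.000 0.000 0.000
      vertex 8.000 0.000 12.000
      vertex 0.000 0.000 12.000
    endloop
  endfacet
  facet normal 0.0000 1.0000 0.0000
    outer loop
      vertex 8.000 21.000 12.000
      vertex 8.000 21.000 0.000
      vertex 0.000 21.000 0.000
    endloop
  endfacet
  facet normal 0.0000 1.0000 0.0000
    outer loop
      vertex 0.000 21.000 12.000
      vertex 8.000 21.000 12.000
      vertex 0.000 21.000 0.000
    endloop
  endfacet
  facet normal -1.0000 0.0000 0.0000
    outer loop
      vertex 0.000 21.000 12.000
      vertex 0.000 21.000 0.000
      vertex 0.000 0.000 0.000
    endloop
  endfacet
  facet normal -1.0000 0.0000 0.0000
    outer loop
      vertex 0.000 0.000 12.000
      vertex 0.000 21.000 12.000
      vertex 0.000 0.000 0.000
    endloop
  endfacet
  facet normal 1.0000 0.0000 0.0000
    outer loop
      vertex 8.000 0.000 0.000
      vertex 8.000 21.000 0.000
      vertex 8.000 21.000 12.000
    endloop
  endfacet
  facet normal 1.0000 0.0000 0.0000
    outer loop
      vertex 8.000 0.000 0.000
      vertex 8.000 21.000 12.000
      vertex 8.000 0.000 12.000
    endloop
  endfacet
endsolid part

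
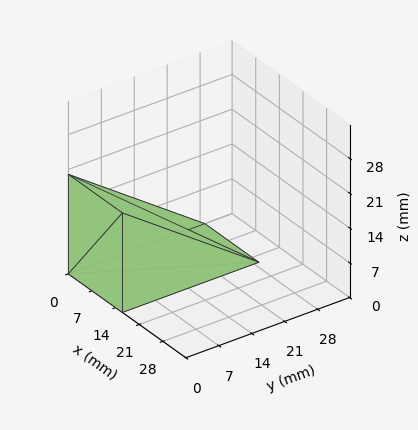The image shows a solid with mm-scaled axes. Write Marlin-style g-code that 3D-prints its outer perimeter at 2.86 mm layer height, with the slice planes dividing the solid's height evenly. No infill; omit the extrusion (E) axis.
Reading the render: the shape is a wedge (ramp): 16 × 29 mm base, rising to 20 mm along the y=0 edge and sloping linearly to z=0 at y=29 (dimensions read to the nearest mm from the axis ticks). For the g-code, the solid's height is divided into equal slices at the stated Δz and each level perimeter traced with G1 moves after a G0 lift.

; perimeter-only toolpath
G21 ; units = mm
G90 ; absolute positioning
G28 ; home
; layer 1
G0 Z2.86
G0 X0.00 Y0.00
G1 X16.00 Y0.00
G1 X16.00 Y24.86
G1 X0.00 Y24.86
G1 X0.00 Y0.00
; layer 2
G0 Z5.71
G0 X0.00 Y0.00
G1 X16.00 Y0.00
G1 X16.00 Y20.71
G1 X0.00 Y20.71
G1 X0.00 Y0.00
; layer 3
G0 Z8.57
G0 X0.00 Y0.00
G1 X16.00 Y0.00
G1 X16.00 Y16.57
G1 X0.00 Y16.57
G1 X0.00 Y0.00
; layer 4
G0 Z11.43
G0 X0.00 Y0.00
G1 X16.00 Y0.00
G1 X16.00 Y12.43
G1 X0.00 Y12.43
G1 X0.00 Y0.00
; layer 5
G0 Z14.29
G0 X0.00 Y0.00
G1 X16.00 Y0.00
G1 X16.00 Y8.29
G1 X0.00 Y8.29
G1 X0.00 Y0.00
; layer 6
G0 Z17.14
G0 X0.00 Y0.00
G1 X16.00 Y0.00
G1 X16.00 Y4.14
G1 X0.00 Y4.14
G1 X0.00 Y0.00
M2 ; end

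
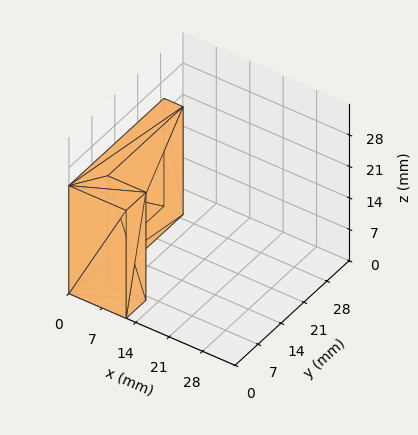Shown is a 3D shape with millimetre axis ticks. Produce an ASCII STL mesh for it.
Reading the render: the shape is an L-shaped prism: outer 12 × 29 mm, arm thicknesses ≈ 6 mm (horizontal) and 4 mm (vertical), extruded 24 mm in z (dimensions read to the nearest mm from the axis ticks). For the STL, each face is triangulated and given an outward normal.

solid part
  facet normal 0.0000 0.0000 -1.0000
    outer loop
      vertex 12.000 6.000 0.000
      vertex 12.000 0.000 0.000
      vertex 0.000 0.000 0.000
    endloop
  endfacet
  facet normal 0.0000 0.0000 -1.0000
    outer loop
      vertex 4.000 6.000 0.000
      vertex 12.000 6.000 0.000
      vertex 0.000 0.000 0.000
    endloop
  endfacet
  facet normal 0.0000 0.0000 -1.0000
    outer loop
      vertex 4.000 29.000 0.000
      vertex 4.000 6.000 0.000
      vertex 0.000 0.000 0.000
    endloop
  endfacet
  facet normal 0.0000 0.0000 -1.0000
    outer loop
      vertex 0.000 29.000 0.000
      vertex 4.000 29.000 0.000
      vertex 0.000 0.000 0.000
    endloop
  endfacet
  facet normal 0.0000 0.0000 1.0000
    outer loop
      vertex 0.000 0.000 24.000
      vertex 12.000 0.000 24.000
      vertex 12.000 6.000 24.000
    endloop
  endfacet
  facet normal 0.0000 0.0000 1.0000
    outer loop
      vertex 0.000 0.000 24.000
      vertex 12.000 6.000 24.000
      vertex 4.000 6.000 24.000
    endloop
  endfacet
  facet normal 0.0000 0.0000 1.0000
    outer loop
      vertex 0.000 0.000 24.000
      vertex 4.000 6.000 24.000
      vertex 4.000 29.000 24.000
    endloop
  endfacet
  facet normal 0.0000 0.0000 1.0000
    outer loop
      vertex 0.000 0.000 24.000
      vertex 4.000 29.000 24.000
      vertex 0.000 29.000 24.000
    endloop
  endfacet
  facet normal 0.0000 -1.0000 0.0000
    outer loop
      vertex 0.000 0.000 0.000
      vertex 12.000 0.000 0.000
      vertex 12.000 0.000 24.000
    endloop
  endfacet
  facet normal 0.0000 -1.0000 0.0000
    outer loop
      vertex 0.000 0.000 0.000
      vertex 12.000 0.000 24.000
      vertex 0.000 0.000 24.000
    endloop
  endfacet
  facet normal 1.0000 0.0000 0.0000
    outer loop
      vertex 12.000 0.000 0.000
      vertex 12.000 6.000 0.000
      vertex 12.000 6.000 24.000
    endloop
  endfacet
  facet normal 1.0000 0.0000 0.0000
    outer loop
      vertex 12.000 0.000 0.000
      vertex 12.000 6.000 24.000
      vertex 12.000 0.000 24.000
    endloop
  endfacet
  facet normal 0.0000 1.0000 0.0000
    outer loop
      vertex 12.000 6.000 0.000
      vertex 4.000 6.000 0.000
      vertex 4.000 6.000 24.000
    endloop
  endfacet
  facet normal 0.0000 1.0000 0.0000
    outer loop
      vertex 12.000 6.000 0.000
      vertex 4.000 6.000 24.000
      vertex 12.000 6.000 24.000
    endloop
  endfacet
  facet normal 1.0000 0.0000 0.0000
    outer loop
      vertex 4.000 6.000 0.000
      vertex 4.000 29.000 0.000
      vertex 4.000 29.000 24.000
    endloop
  endfacet
  facet normal 1.0000 0.0000 0.0000
    outer loop
      vertex 4.000 6.000 0.000
      vertex 4.000 29.000 24.000
      vertex 4.000 6.000 24.000
    endloop
  endfacet
  facet normal 0.0000 1.0000 0.0000
    outer loop
      vertex 4.000 29.000 0.000
      vertex 0.000 29.000 0.000
      vertex 0.000 29.000 24.000
    endloop
  endfacet
  facet normal 0.0000 1.0000 0.0000
    outer loop
      vertex 4.000 29.000 0.000
      vertex 0.000 29.000 24.000
      vertex 4.000 29.000 24.000
    endloop
  endfacet
  facet normal -1.0000 0.0000 0.0000
    outer loop
      vertex 0.000 29.000 0.000
      vertex 0.000 0.000 0.000
      vertex 0.000 0.000 24.000
    endloop
  endfacet
  facet normal -1.0000 0.0000 0.0000
    outer loop
      vertex 0.000 29.000 0.000
      vertex 0.000 0.000 24.000
      vertex 0.000 29.000 24.000
    endloop
  endfacet
endsolid part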